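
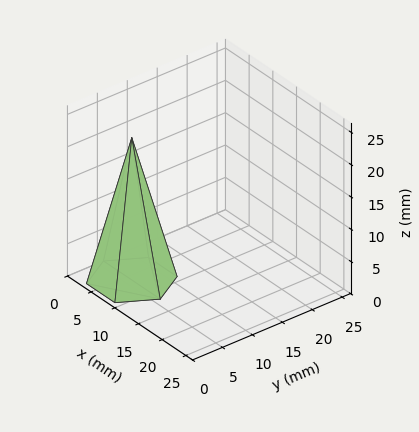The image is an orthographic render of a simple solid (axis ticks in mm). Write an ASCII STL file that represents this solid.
Reading the render: the shape is a regular 6-sided pyramid, base circumscribed radius ≈ 6 mm, apex at z ≈ 22 mm (dimensions read to the nearest mm from the axis ticks). For the STL, each face is triangulated and given an outward normal.

solid part
  facet normal 0.0000 0.0000 -1.0000
    outer loop
      vertex 3.000 11.196 0.000
      vertex 9.000 11.196 0.000
      vertex 12.000 6.000 0.000
    endloop
  endfacet
  facet normal 0.0000 0.0000 -1.0000
    outer loop
      vertex 0.000 6.000 0.000
      vertex 3.000 11.196 0.000
      vertex 12.000 6.000 0.000
    endloop
  endfacet
  facet normal 0.0000 0.0000 -1.0000
    outer loop
      vertex 3.000 0.804 0.000
      vertex 0.000 6.000 0.000
      vertex 12.000 6.000 0.000
    endloop
  endfacet
  facet normal 0.0000 0.0000 -1.0000
    outer loop
      vertex 9.000 0.804 0.000
      vertex 3.000 0.804 0.000
      vertex 12.000 6.000 0.000
    endloop
  endfacet
  facet normal 0.8428 0.4866 0.2299
    outer loop
      vertex 12.000 6.000 0.000
      vertex 9.000 11.196 0.000
      vertex 6.000 6.000 22.000
    endloop
  endfacet
  facet normal 0.0000 0.9732 0.2299
    outer loop
      vertex 9.000 11.196 0.000
      vertex 3.000 11.196 0.000
      vertex 6.000 6.000 22.000
    endloop
  endfacet
  facet normal -0.8428 0.4866 0.2299
    outer loop
      vertex 3.000 11.196 0.000
      vertex 0.000 6.000 0.000
      vertex 6.000 6.000 22.000
    endloop
  endfacet
  facet normal -0.8428 -0.4866 0.2299
    outer loop
      vertex 0.000 6.000 0.000
      vertex 3.000 0.804 0.000
      vertex 6.000 6.000 22.000
    endloop
  endfacet
  facet normal 0.0000 -0.9732 0.2299
    outer loop
      vertex 3.000 0.804 0.000
      vertex 9.000 0.804 0.000
      vertex 6.000 6.000 22.000
    endloop
  endfacet
  facet normal 0.8428 -0.4866 0.2299
    outer loop
      vertex 9.000 0.804 0.000
      vertex 12.000 6.000 0.000
      vertex 6.000 6.000 22.000
    endloop
  endfacet
endsolid part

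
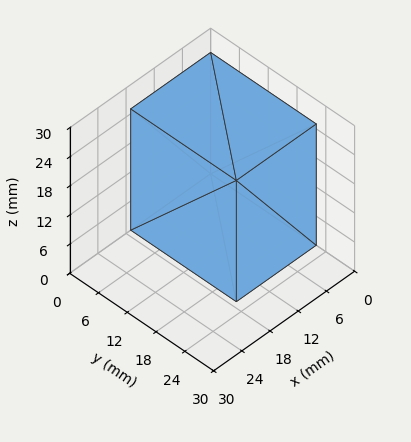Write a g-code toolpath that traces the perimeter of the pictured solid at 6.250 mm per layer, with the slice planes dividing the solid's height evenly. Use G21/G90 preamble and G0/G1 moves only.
Reading the render: the shape is a rectangular box, roughly 17 × 22 mm footprint and 25 mm tall (dimensions read to the nearest mm from the axis ticks). For the g-code, the solid's height is divided into equal slices at the stated Δz and each level perimeter traced with G1 moves after a G0 lift.

; perimeter-only toolpath
G21 ; units = mm
G90 ; absolute positioning
G28 ; home
; layer 1
G0 Z6.250
G0 X0.000 Y0.000
G1 X17.000 Y0.000
G1 X17.000 Y22.000
G1 X0.000 Y22.000
G1 X0.000 Y0.000
; layer 2
G0 Z12.500
G0 X0.000 Y0.000
G1 X17.000 Y0.000
G1 X17.000 Y22.000
G1 X0.000 Y22.000
G1 X0.000 Y0.000
; layer 3
G0 Z18.750
G0 X0.000 Y0.000
G1 X17.000 Y0.000
G1 X17.000 Y22.000
G1 X0.000 Y22.000
G1 X0.000 Y0.000
; layer 4
G0 Z25.000
G0 X0.000 Y0.000
G1 X17.000 Y0.000
G1 X17.000 Y22.000
G1 X0.000 Y22.000
G1 X0.000 Y0.000
M2 ; end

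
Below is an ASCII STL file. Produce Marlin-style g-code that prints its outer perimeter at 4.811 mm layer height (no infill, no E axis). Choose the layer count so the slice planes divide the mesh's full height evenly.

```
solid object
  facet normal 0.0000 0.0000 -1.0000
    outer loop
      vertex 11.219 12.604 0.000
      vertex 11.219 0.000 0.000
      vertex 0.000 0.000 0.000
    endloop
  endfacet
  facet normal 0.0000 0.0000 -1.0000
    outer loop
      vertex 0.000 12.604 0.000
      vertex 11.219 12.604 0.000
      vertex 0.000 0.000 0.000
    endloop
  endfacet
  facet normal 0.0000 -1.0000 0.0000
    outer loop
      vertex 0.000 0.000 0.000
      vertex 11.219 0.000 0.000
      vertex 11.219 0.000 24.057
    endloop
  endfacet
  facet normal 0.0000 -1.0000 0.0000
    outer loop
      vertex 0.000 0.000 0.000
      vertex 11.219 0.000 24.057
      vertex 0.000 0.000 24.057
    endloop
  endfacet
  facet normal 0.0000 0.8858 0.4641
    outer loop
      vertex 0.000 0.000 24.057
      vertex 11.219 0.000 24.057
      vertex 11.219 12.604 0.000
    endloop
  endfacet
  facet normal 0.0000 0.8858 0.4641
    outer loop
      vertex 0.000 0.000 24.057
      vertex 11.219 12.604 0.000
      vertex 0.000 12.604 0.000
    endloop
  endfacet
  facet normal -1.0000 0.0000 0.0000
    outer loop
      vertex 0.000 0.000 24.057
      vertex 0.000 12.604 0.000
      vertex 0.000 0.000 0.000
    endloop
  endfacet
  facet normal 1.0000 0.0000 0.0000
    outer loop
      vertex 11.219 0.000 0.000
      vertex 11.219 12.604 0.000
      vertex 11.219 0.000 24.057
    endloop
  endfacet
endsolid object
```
; perimeter-only toolpath
G21 ; units = mm
G90 ; absolute positioning
G28 ; home
; layer 1
G0 Z4.811
G0 X0.000 Y0.000
G1 X11.219 Y0.000
G1 X11.219 Y10.083
G1 X0.000 Y10.083
G1 X0.000 Y0.000
; layer 2
G0 Z9.623
G0 X0.000 Y0.000
G1 X11.219 Y0.000
G1 X11.219 Y7.562
G1 X0.000 Y7.562
G1 X0.000 Y0.000
; layer 3
G0 Z14.434
G0 X0.000 Y0.000
G1 X11.219 Y0.000
G1 X11.219 Y5.042
G1 X0.000 Y5.042
G1 X0.000 Y0.000
; layer 4
G0 Z19.246
G0 X0.000 Y0.000
G1 X11.219 Y0.000
G1 X11.219 Y2.521
G1 X0.000 Y2.521
G1 X0.000 Y0.000
M2 ; end

The solid is a wedge (ramp): 11.2 × 12.6 mm base, rising to 24.1 mm along the y=0 edge and sloping linearly to z=0 at y=12.6. Slicing at Δz = 4.811 mm — 5 equal slices spanning the solid's height, so layer i sits at z = i·h/5 — gives 4 non-empty perimeters. Each is a 4-segment closed polygon; G0 lifts to the layer z and rapids to the start vertex, then G1 traces the edges. The cross-section shrinks linearly with z (the slice at the apex is degenerate and omitted).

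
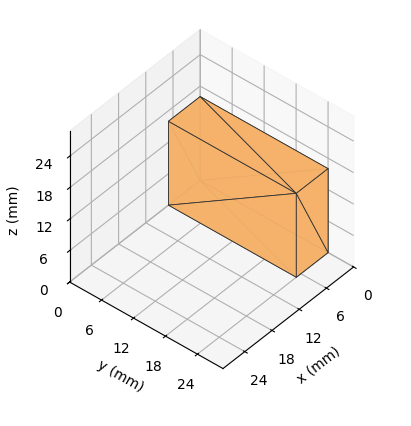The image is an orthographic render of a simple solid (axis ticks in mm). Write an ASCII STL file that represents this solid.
Reading the render: the shape is a rectangular box, roughly 7 × 24 mm footprint and 16 mm tall (dimensions read to the nearest mm from the axis ticks). For the STL, each face is triangulated and given an outward normal.

solid part
  facet normal 0.0000 0.0000 -1.0000
    outer loop
      vertex 7.000 24.000 0.000
      vertex 7.000 0.000 0.000
      vertex 0.000 0.000 0.000
    endloop
  endfacet
  facet normal 0.0000 0.0000 -1.0000
    outer loop
      vertex 0.000 24.000 0.000
      vertex 7.000 24.000 0.000
      vertex 0.000 0.000 0.000
    endloop
  endfacet
  facet normal 0.0000 0.0000 1.0000
    outer loop
      vertex 0.000 0.000 16.000
      vertex 7.000 0.000 16.000
      vertex 7.000 24.000 16.000
    endloop
  endfacet
  facet normal 0.0000 0.0000 1.0000
    outer loop
      vertex 0.000 0.000 16.000
      vertex 7.000 24.000 16.000
      vertex 0.000 24.000 16.000
    endloop
  endfacet
  facet normal 0.0000 -1.0000 0.0000
    outer loop
      vertex 0.000 0.000 0.000
      vertex 7.000 0.000 0.000
      vertex 7.000 0.000 16.000
    endloop
  endfacet
  facet normal 0.0000 -1.0000 0.0000
    outer loop
      vertex 0.000 0.000 0.000
      vertex 7.000 0.000 16.000
      vertex 0.000 0.000 16.000
    endloop
  endfacet
  facet normal 0.0000 1.0000 0.0000
    outer loop
      vertex 7.000 24.000 16.000
      vertex 7.000 24.000 0.000
      vertex 0.000 24.000 0.000
    endloop
  endfacet
  facet normal 0.0000 1.0000 0.0000
    outer loop
      vertex 0.000 24.000 16.000
      vertex 7.000 24.000 16.000
      vertex 0.000 24.000 0.000
    endloop
  endfacet
  facet normal -1.0000 0.0000 0.0000
    outer loop
      vertex 0.000 24.000 16.000
      vertex 0.000 24.000 0.000
      vertex 0.000 0.000 0.000
    endloop
  endfacet
  facet normal -1.0000 0.0000 0.0000
    outer loop
      vertex 0.000 0.000 16.000
      vertex 0.000 24.000 16.000
      vertex 0.000 0.000 0.000
    endloop
  endfacet
  facet normal 1.0000 0.0000 0.0000
    outer loop
      vertex 7.000 0.000 0.000
      vertex 7.000 24.000 0.000
      vertex 7.000 24.000 16.000
    endloop
  endfacet
  facet normal 1.0000 0.0000 0.0000
    outer loop
      vertex 7.000 0.000 0.000
      vertex 7.000 24.000 16.000
      vertex 7.000 0.000 16.000
    endloop
  endfacet
endsolid part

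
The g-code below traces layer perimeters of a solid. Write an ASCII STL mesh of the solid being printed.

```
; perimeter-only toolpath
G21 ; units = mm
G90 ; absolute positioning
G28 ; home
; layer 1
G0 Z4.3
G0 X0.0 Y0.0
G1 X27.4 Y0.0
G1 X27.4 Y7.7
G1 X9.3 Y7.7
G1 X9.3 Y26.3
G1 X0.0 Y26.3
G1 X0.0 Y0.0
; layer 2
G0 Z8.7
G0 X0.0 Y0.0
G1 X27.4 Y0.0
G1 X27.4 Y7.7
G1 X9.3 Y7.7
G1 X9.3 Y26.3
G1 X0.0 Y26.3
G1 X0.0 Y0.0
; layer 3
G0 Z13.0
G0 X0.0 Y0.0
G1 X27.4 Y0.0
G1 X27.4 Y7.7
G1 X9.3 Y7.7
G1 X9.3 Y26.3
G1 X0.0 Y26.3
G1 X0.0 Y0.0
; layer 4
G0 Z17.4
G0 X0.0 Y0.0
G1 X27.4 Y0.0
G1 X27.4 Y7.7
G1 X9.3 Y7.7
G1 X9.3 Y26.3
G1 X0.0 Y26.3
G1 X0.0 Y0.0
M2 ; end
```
solid part
  facet normal 0.0000 0.0000 -1.0000
    outer loop
      vertex 27.4 7.7 0.0
      vertex 27.4 0.0 0.0
      vertex 0.0 0.0 0.0
    endloop
  endfacet
  facet normal 0.0000 0.0000 -1.0000
    outer loop
      vertex 9.3 7.7 0.0
      vertex 27.4 7.7 0.0
      vertex 0.0 0.0 0.0
    endloop
  endfacet
  facet normal 0.0000 0.0000 -1.0000
    outer loop
      vertex 9.3 26.3 0.0
      vertex 9.3 7.7 0.0
      vertex 0.0 0.0 0.0
    endloop
  endfacet
  facet normal 0.0000 0.0000 -1.0000
    outer loop
      vertex 0.0 26.3 0.0
      vertex 9.3 26.3 0.0
      vertex 0.0 0.0 0.0
    endloop
  endfacet
  facet normal 0.0000 0.0000 1.0000
    outer loop
      vertex 0.0 0.0 17.4
      vertex 27.4 0.0 17.4
      vertex 27.4 7.7 17.4
    endloop
  endfacet
  facet normal 0.0000 0.0000 1.0000
    outer loop
      vertex 0.0 0.0 17.4
      vertex 27.4 7.7 17.4
      vertex 9.3 7.7 17.4
    endloop
  endfacet
  facet normal 0.0000 0.0000 1.0000
    outer loop
      vertex 0.0 0.0 17.4
      vertex 9.3 7.7 17.4
      vertex 9.3 26.3 17.4
    endloop
  endfacet
  facet normal 0.0000 0.0000 1.0000
    outer loop
      vertex 0.0 0.0 17.4
      vertex 9.3 26.3 17.4
      vertex 0.0 26.3 17.4
    endloop
  endfacet
  facet normal 0.0000 -1.0000 0.0000
    outer loop
      vertex 0.0 0.0 0.0
      vertex 27.4 0.0 0.0
      vertex 27.4 0.0 17.4
    endloop
  endfacet
  facet normal 0.0000 -1.0000 0.0000
    outer loop
      vertex 0.0 0.0 0.0
      vertex 27.4 0.0 17.4
      vertex 0.0 0.0 17.4
    endloop
  endfacet
  facet normal 1.0000 0.0000 0.0000
    outer loop
      vertex 27.4 0.0 0.0
      vertex 27.4 7.7 0.0
      vertex 27.4 7.7 17.4
    endloop
  endfacet
  facet normal 1.0000 0.0000 0.0000
    outer loop
      vertex 27.4 0.0 0.0
      vertex 27.4 7.7 17.4
      vertex 27.4 0.0 17.4
    endloop
  endfacet
  facet normal 0.0000 1.0000 0.0000
    outer loop
      vertex 27.4 7.7 0.0
      vertex 9.3 7.7 0.0
      vertex 9.3 7.7 17.4
    endloop
  endfacet
  facet normal 0.0000 1.0000 0.0000
    outer loop
      vertex 27.4 7.7 0.0
      vertex 9.3 7.7 17.4
      vertex 27.4 7.7 17.4
    endloop
  endfacet
  facet normal 1.0000 0.0000 0.0000
    outer loop
      vertex 9.3 7.7 0.0
      vertex 9.3 26.3 0.0
      vertex 9.3 26.3 17.4
    endloop
  endfacet
  facet normal 1.0000 0.0000 0.0000
    outer loop
      vertex 9.3 7.7 0.0
      vertex 9.3 26.3 17.4
      vertex 9.3 7.7 17.4
    endloop
  endfacet
  facet normal 0.0000 1.0000 0.0000
    outer loop
      vertex 9.3 26.3 0.0
      vertex 0.0 26.3 0.0
      vertex 0.0 26.3 17.4
    endloop
  endfacet
  facet normal 0.0000 1.0000 0.0000
    outer loop
      vertex 9.3 26.3 0.0
      vertex 0.0 26.3 17.4
      vertex 9.3 26.3 17.4
    endloop
  endfacet
  facet normal -1.0000 0.0000 0.0000
    outer loop
      vertex 0.0 26.3 0.0
      vertex 0.0 0.0 0.0
      vertex 0.0 0.0 17.4
    endloop
  endfacet
  facet normal -1.0000 0.0000 0.0000
    outer loop
      vertex 0.0 26.3 0.0
      vertex 0.0 0.0 17.4
      vertex 0.0 26.3 17.4
    endloop
  endfacet
endsolid part

The G0 Z moves step by Δz≈4.3 mm. Every layer's G1 loop is the same polygon, so the solid is a straight extrusion of it from z=0 to z≈17.4. Closing with flat bottom and top caps and triangulating gives 20 facets — an L-shaped prism: outer 27.4 × 26.3 mm, arm thicknesses ≈ 7.7 mm (horizontal) and 9.3 mm (vertical), extruded 17.4 mm in z.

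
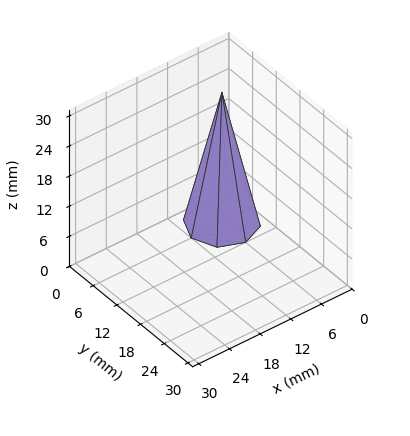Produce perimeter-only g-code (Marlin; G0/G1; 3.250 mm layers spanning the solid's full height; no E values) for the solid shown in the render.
Reading the render: the shape is a regular 8-sided pyramid, base circumscribed radius ≈ 6 mm, apex at z ≈ 26 mm (dimensions read to the nearest mm from the axis ticks). For the g-code, the solid's height is divided into equal slices at the stated Δz and each level perimeter traced with G1 moves after a G0 lift.

; perimeter-only toolpath
G21 ; units = mm
G90 ; absolute positioning
G28 ; home
; layer 1
G0 Z3.250
G0 X11.250 Y6.000
G1 X9.713 Y9.713
G1 X6.000 Y11.250
G1 X2.287 Y9.713
G1 X0.750 Y6.000
G1 X2.287 Y2.287
G1 X6.000 Y0.750
G1 X9.713 Y2.287
G1 X11.250 Y6.000
; layer 2
G0 Z6.500
G0 X10.500 Y6.000
G1 X9.182 Y9.182
G1 X6.000 Y10.500
G1 X2.818 Y9.182
G1 X1.500 Y6.000
G1 X2.818 Y2.818
G1 X6.000 Y1.500
G1 X9.182 Y2.818
G1 X10.500 Y6.000
; layer 3
G0 Z9.750
G0 X9.750 Y6.000
G1 X8.652 Y8.652
G1 X6.000 Y9.750
G1 X3.348 Y8.652
G1 X2.250 Y6.000
G1 X3.348 Y3.348
G1 X6.000 Y2.250
G1 X8.652 Y3.348
G1 X9.750 Y6.000
; layer 4
G0 Z13.000
G0 X9.000 Y6.000
G1 X8.122 Y8.122
G1 X6.000 Y9.000
G1 X3.878 Y8.122
G1 X3.000 Y6.000
G1 X3.878 Y3.878
G1 X6.000 Y3.000
G1 X8.122 Y3.878
G1 X9.000 Y6.000
; layer 5
G0 Z16.250
G0 X8.250 Y6.000
G1 X7.591 Y7.591
G1 X6.000 Y8.250
G1 X4.409 Y7.591
G1 X3.750 Y6.000
G1 X4.409 Y4.409
G1 X6.000 Y3.750
G1 X7.591 Y4.409
G1 X8.250 Y6.000
; layer 6
G0 Z19.500
G0 X7.500 Y6.000
G1 X7.061 Y7.061
G1 X6.000 Y7.500
G1 X4.939 Y7.061
G1 X4.500 Y6.000
G1 X4.939 Y4.939
G1 X6.000 Y4.500
G1 X7.061 Y4.939
G1 X7.500 Y6.000
; layer 7
G0 Z22.750
G0 X6.750 Y6.000
G1 X6.530 Y6.530
G1 X6.000 Y6.750
G1 X5.470 Y6.530
G1 X5.250 Y6.000
G1 X5.470 Y5.470
G1 X6.000 Y5.250
G1 X6.530 Y5.470
G1 X6.750 Y6.000
M2 ; end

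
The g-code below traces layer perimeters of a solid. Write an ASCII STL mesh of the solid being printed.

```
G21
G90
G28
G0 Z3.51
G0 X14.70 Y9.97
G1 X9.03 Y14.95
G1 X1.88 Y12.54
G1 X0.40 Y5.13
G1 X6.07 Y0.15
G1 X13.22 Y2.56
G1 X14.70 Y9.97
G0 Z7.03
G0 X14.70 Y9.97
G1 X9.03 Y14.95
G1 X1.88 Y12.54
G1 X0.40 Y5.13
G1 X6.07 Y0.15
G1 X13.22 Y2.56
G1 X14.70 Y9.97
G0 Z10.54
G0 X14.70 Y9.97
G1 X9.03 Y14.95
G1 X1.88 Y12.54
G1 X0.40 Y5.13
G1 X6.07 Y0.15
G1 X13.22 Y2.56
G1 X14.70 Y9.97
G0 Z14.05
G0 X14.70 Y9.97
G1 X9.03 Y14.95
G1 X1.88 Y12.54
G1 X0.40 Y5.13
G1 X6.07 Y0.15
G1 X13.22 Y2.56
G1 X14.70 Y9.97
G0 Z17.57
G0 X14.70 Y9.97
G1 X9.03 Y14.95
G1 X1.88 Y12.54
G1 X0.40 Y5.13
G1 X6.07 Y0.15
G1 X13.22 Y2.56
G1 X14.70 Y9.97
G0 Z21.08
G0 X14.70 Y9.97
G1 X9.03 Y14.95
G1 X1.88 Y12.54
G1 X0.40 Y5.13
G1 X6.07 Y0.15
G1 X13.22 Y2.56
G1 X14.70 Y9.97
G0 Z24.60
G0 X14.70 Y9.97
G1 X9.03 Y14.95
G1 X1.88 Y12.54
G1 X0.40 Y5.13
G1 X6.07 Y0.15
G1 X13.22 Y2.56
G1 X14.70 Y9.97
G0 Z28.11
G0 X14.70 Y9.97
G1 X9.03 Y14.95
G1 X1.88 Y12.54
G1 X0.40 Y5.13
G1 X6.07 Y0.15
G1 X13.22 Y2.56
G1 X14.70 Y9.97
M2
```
solid part
  facet normal 0.0000 0.0000 -1.0000
    outer loop
      vertex 1.88 12.54 0.00
      vertex 9.03 14.95 0.00
      vertex 14.70 9.97 0.00
    endloop
  endfacet
  facet normal 0.0000 0.0000 -1.0000
    outer loop
      vertex 0.40 5.13 0.00
      vertex 1.88 12.54 0.00
      vertex 14.70 9.97 0.00
    endloop
  endfacet
  facet normal 0.0000 0.0000 -1.0000
    outer loop
      vertex 6.07 0.15 0.00
      vertex 0.40 5.13 0.00
      vertex 14.70 9.97 0.00
    endloop
  endfacet
  facet normal 0.0000 0.0000 -1.0000
    outer loop
      vertex 13.22 2.56 0.00
      vertex 6.07 0.15 0.00
      vertex 14.70 9.97 0.00
    endloop
  endfacet
  facet normal 0.0000 0.0000 1.0000
    outer loop
      vertex 14.70 9.97 28.11
      vertex 9.03 14.95 28.11
      vertex 1.88 12.54 28.11
    endloop
  endfacet
  facet normal 0.0000 0.0000 1.0000
    outer loop
      vertex 14.70 9.97 28.11
      vertex 1.88 12.54 28.11
      vertex 0.40 5.13 28.11
    endloop
  endfacet
  facet normal 0.0000 0.0000 1.0000
    outer loop
      vertex 14.70 9.97 28.11
      vertex 0.40 5.13 28.11
      vertex 6.07 0.15 28.11
    endloop
  endfacet
  facet normal 0.0000 0.0000 1.0000
    outer loop
      vertex 14.70 9.97 28.11
      vertex 6.07 0.15 28.11
      vertex 13.22 2.56 28.11
    endloop
  endfacet
  facet normal 0.6599 0.7513 0.0000
    outer loop
      vertex 14.70 9.97 0.00
      vertex 9.03 14.95 0.00
      vertex 9.03 14.95 28.11
    endloop
  endfacet
  facet normal 0.6599 0.7513 0.0000
    outer loop
      vertex 14.70 9.97 0.00
      vertex 9.03 14.95 28.11
      vertex 14.70 9.97 28.11
    endloop
  endfacet
  facet normal -0.3194 0.9476 0.0000
    outer loop
      vertex 9.03 14.95 0.00
      vertex 1.88 12.54 0.00
      vertex 1.88 12.54 28.11
    endloop
  endfacet
  facet normal -0.3194 0.9476 0.0000
    outer loop
      vertex 9.03 14.95 0.00
      vertex 1.88 12.54 28.11
      vertex 9.03 14.95 28.11
    endloop
  endfacet
  facet normal -0.9806 0.1959 0.0000
    outer loop
      vertex 1.88 12.54 0.00
      vertex 0.40 5.13 0.00
      vertex 0.40 5.13 28.11
    endloop
  endfacet
  facet normal -0.9806 0.1959 0.0000
    outer loop
      vertex 1.88 12.54 0.00
      vertex 0.40 5.13 28.11
      vertex 1.88 12.54 28.11
    endloop
  endfacet
  facet normal -0.6599 -0.7513 0.0000
    outer loop
      vertex 0.40 5.13 0.00
      vertex 6.07 0.15 0.00
      vertex 6.07 0.15 28.11
    endloop
  endfacet
  facet normal -0.6599 -0.7513 0.0000
    outer loop
      vertex 0.40 5.13 0.00
      vertex 6.07 0.15 28.11
      vertex 0.40 5.13 28.11
    endloop
  endfacet
  facet normal 0.3194 -0.9476 0.0000
    outer loop
      vertex 6.07 0.15 0.00
      vertex 13.22 2.56 0.00
      vertex 13.22 2.56 28.11
    endloop
  endfacet
  facet normal 0.3194 -0.9476 0.0000
    outer loop
      vertex 6.07 0.15 0.00
      vertex 13.22 2.56 28.11
      vertex 6.07 0.15 28.11
    endloop
  endfacet
  facet normal 0.9806 -0.1959 0.0000
    outer loop
      vertex 13.22 2.56 0.00
      vertex 14.70 9.97 0.00
      vertex 14.70 9.97 28.11
    endloop
  endfacet
  facet normal 0.9806 -0.1959 0.0000
    outer loop
      vertex 13.22 2.56 0.00
      vertex 14.70 9.97 28.11
      vertex 13.22 2.56 28.11
    endloop
  endfacet
endsolid part

The G0 Z moves step by Δz≈3.51 mm. Every layer's G1 loop is the same polygon, so the solid is a straight extrusion of it from z=0 to z≈28.1. Closing with flat bottom and top caps and triangulating gives 20 facets — a regular 6-sided prism (a cylinder approximated with 6 flat sides), circumscribed radius ≈ 7.55 mm, height ≈ 28.1 mm.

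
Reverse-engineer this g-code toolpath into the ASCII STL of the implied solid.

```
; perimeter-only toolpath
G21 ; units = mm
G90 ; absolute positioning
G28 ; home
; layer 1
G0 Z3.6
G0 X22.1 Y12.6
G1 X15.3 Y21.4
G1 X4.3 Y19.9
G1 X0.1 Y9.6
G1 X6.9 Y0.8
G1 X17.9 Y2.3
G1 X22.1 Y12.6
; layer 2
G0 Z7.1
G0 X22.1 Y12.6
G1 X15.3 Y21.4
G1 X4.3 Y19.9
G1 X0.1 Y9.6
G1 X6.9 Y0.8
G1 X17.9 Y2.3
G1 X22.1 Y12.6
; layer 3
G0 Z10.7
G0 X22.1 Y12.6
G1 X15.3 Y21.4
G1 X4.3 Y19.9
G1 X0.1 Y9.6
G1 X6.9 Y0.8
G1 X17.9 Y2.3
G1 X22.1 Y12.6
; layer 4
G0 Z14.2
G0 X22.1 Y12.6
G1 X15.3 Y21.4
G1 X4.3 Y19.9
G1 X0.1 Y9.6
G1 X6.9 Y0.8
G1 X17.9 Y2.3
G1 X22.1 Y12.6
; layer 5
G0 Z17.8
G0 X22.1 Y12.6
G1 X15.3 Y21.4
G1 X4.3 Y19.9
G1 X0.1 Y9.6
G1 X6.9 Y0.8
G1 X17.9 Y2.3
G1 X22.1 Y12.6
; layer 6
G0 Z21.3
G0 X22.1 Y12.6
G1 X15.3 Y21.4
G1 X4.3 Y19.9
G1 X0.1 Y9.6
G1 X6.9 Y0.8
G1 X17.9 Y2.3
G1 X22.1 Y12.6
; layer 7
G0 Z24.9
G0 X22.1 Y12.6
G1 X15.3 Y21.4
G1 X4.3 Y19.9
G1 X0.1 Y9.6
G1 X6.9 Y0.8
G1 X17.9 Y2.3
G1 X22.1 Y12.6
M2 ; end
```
solid part
  facet normal 0.0000 0.0000 -1.0000
    outer loop
      vertex 4.3 19.9 0.0
      vertex 15.3 21.4 0.0
      vertex 22.1 12.6 0.0
    endloop
  endfacet
  facet normal 0.0000 0.0000 -1.0000
    outer loop
      vertex 0.1 9.6 0.0
      vertex 4.3 19.9 0.0
      vertex 22.1 12.6 0.0
    endloop
  endfacet
  facet normal 0.0000 0.0000 -1.0000
    outer loop
      vertex 6.9 0.8 0.0
      vertex 0.1 9.6 0.0
      vertex 22.1 12.6 0.0
    endloop
  endfacet
  facet normal 0.0000 0.0000 -1.0000
    outer loop
      vertex 17.9 2.3 0.0
      vertex 6.9 0.8 0.0
      vertex 22.1 12.6 0.0
    endloop
  endfacet
  facet normal 0.0000 0.0000 1.0000
    outer loop
      vertex 22.1 12.6 24.9
      vertex 15.3 21.4 24.9
      vertex 4.3 19.9 24.9
    endloop
  endfacet
  facet normal 0.0000 0.0000 1.0000
    outer loop
      vertex 22.1 12.6 24.9
      vertex 4.3 19.9 24.9
      vertex 0.1 9.6 24.9
    endloop
  endfacet
  facet normal 0.0000 0.0000 1.0000
    outer loop
      vertex 22.1 12.6 24.9
      vertex 0.1 9.6 24.9
      vertex 6.9 0.8 24.9
    endloop
  endfacet
  facet normal 0.0000 0.0000 1.0000
    outer loop
      vertex 22.1 12.6 24.9
      vertex 6.9 0.8 24.9
      vertex 17.9 2.3 24.9
    endloop
  endfacet
  facet normal 0.7913 0.6114 0.0000
    outer loop
      vertex 22.1 12.6 0.0
      vertex 15.3 21.4 0.0
      vertex 15.3 21.4 24.9
    endloop
  endfacet
  facet normal 0.7913 0.6114 0.0000
    outer loop
      vertex 22.1 12.6 0.0
      vertex 15.3 21.4 24.9
      vertex 22.1 12.6 24.9
    endloop
  endfacet
  facet normal -0.1351 0.9908 0.0000
    outer loop
      vertex 15.3 21.4 0.0
      vertex 4.3 19.9 0.0
      vertex 4.3 19.9 24.9
    endloop
  endfacet
  facet normal -0.1351 0.9908 0.0000
    outer loop
      vertex 15.3 21.4 0.0
      vertex 4.3 19.9 24.9
      vertex 15.3 21.4 24.9
    endloop
  endfacet
  facet normal -0.9260 0.3776 0.0000
    outer loop
      vertex 4.3 19.9 0.0
      vertex 0.1 9.6 0.0
      vertex 0.1 9.6 24.9
    endloop
  endfacet
  facet normal -0.9260 0.3776 0.0000
    outer loop
      vertex 4.3 19.9 0.0
      vertex 0.1 9.6 24.9
      vertex 4.3 19.9 24.9
    endloop
  endfacet
  facet normal -0.7913 -0.6114 0.0000
    outer loop
      vertex 0.1 9.6 0.0
      vertex 6.9 0.8 0.0
      vertex 6.9 0.8 24.9
    endloop
  endfacet
  facet normal -0.7913 -0.6114 0.0000
    outer loop
      vertex 0.1 9.6 0.0
      vertex 6.9 0.8 24.9
      vertex 0.1 9.6 24.9
    endloop
  endfacet
  facet normal 0.1351 -0.9908 0.0000
    outer loop
      vertex 6.9 0.8 0.0
      vertex 17.9 2.3 0.0
      vertex 17.9 2.3 24.9
    endloop
  endfacet
  facet normal 0.1351 -0.9908 0.0000
    outer loop
      vertex 6.9 0.8 0.0
      vertex 17.9 2.3 24.9
      vertex 6.9 0.8 24.9
    endloop
  endfacet
  facet normal 0.9260 -0.3776 0.0000
    outer loop
      vertex 17.9 2.3 0.0
      vertex 22.1 12.6 0.0
      vertex 22.1 12.6 24.9
    endloop
  endfacet
  facet normal 0.9260 -0.3776 0.0000
    outer loop
      vertex 17.9 2.3 0.0
      vertex 22.1 12.6 24.9
      vertex 17.9 2.3 24.9
    endloop
  endfacet
endsolid part

The G0 Z moves step by Δz≈3.6 mm. Every layer's G1 loop is the same polygon, so the solid is a straight extrusion of it from z=0 to z≈24.9. Closing with flat bottom and top caps and triangulating gives 20 facets — a regular 6-sided prism (a cylinder approximated with 6 flat sides), circumscribed radius ≈ 11.1 mm, height ≈ 24.9 mm.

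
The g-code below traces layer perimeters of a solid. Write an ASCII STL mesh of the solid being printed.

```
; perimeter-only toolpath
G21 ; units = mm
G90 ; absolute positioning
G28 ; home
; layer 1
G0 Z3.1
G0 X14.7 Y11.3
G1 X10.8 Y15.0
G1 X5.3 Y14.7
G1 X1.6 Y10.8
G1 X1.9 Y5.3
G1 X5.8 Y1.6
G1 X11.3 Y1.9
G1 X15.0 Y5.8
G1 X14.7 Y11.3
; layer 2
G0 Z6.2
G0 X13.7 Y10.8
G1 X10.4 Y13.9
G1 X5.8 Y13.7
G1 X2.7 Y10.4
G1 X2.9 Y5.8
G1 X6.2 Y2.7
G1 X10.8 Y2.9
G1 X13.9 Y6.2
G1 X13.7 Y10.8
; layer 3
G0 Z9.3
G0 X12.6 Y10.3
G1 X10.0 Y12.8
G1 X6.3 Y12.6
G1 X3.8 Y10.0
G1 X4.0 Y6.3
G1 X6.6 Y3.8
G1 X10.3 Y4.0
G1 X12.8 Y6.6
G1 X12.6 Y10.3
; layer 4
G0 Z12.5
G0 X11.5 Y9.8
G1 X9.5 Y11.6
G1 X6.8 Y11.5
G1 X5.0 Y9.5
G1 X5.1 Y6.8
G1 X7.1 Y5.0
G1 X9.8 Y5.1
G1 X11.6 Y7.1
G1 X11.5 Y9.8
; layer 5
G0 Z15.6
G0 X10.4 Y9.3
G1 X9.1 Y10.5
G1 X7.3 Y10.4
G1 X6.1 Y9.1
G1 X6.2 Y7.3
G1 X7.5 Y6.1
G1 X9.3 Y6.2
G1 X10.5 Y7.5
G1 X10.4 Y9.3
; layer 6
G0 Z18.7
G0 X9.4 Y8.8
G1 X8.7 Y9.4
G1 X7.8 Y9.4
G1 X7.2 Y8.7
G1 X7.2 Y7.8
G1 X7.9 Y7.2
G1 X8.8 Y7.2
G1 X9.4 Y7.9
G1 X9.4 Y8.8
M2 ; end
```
solid part
  facet normal 0.0000 0.0000 -1.0000
    outer loop
      vertex 4.8 15.8 0.0
      vertex 11.2 16.1 0.0
      vertex 15.8 11.8 0.0
    endloop
  endfacet
  facet normal 0.0000 0.0000 -1.0000
    outer loop
      vertex 0.5 11.2 0.0
      vertex 4.8 15.8 0.0
      vertex 15.8 11.8 0.0
    endloop
  endfacet
  facet normal 0.0000 0.0000 -1.0000
    outer loop
      vertex 0.8 4.8 0.0
      vertex 0.5 11.2 0.0
      vertex 15.8 11.8 0.0
    endloop
  endfacet
  facet normal 0.0000 0.0000 -1.0000
    outer loop
      vertex 5.4 0.5 0.0
      vertex 0.8 4.8 0.0
      vertex 15.8 11.8 0.0
    endloop
  endfacet
  facet normal 0.0000 0.0000 -1.0000
    outer loop
      vertex 11.8 0.8 0.0
      vertex 5.4 0.5 0.0
      vertex 15.8 11.8 0.0
    endloop
  endfacet
  facet normal 0.0000 0.0000 -1.0000
    outer loop
      vertex 16.1 5.4 0.0
      vertex 11.8 0.8 0.0
      vertex 15.8 11.8 0.0
    endloop
  endfacet
  facet normal 0.6441 0.6890 0.3322
    outer loop
      vertex 15.8 11.8 0.0
      vertex 11.2 16.1 0.0
      vertex 8.3 8.3 21.8
    endloop
  endfacet
  facet normal -0.0442 0.9425 0.3313
    outer loop
      vertex 11.2 16.1 0.0
      vertex 4.8 15.8 0.0
      vertex 8.3 8.3 21.8
    endloop
  endfacet
  facet normal -0.6890 0.6441 0.3322
    outer loop
      vertex 4.8 15.8 0.0
      vertex 0.5 11.2 0.0
      vertex 8.3 8.3 21.8
    endloop
  endfacet
  facet normal -0.9425 -0.0442 0.3313
    outer loop
      vertex 0.5 11.2 0.0
      vertex 0.8 4.8 0.0
      vertex 8.3 8.3 21.8
    endloop
  endfacet
  facet normal -0.6441 -0.6890 0.3322
    outer loop
      vertex 0.8 4.8 0.0
      vertex 5.4 0.5 0.0
      vertex 8.3 8.3 21.8
    endloop
  endfacet
  facet normal 0.0442 -0.9425 0.3313
    outer loop
      vertex 5.4 0.5 0.0
      vertex 11.8 0.8 0.0
      vertex 8.3 8.3 21.8
    endloop
  endfacet
  facet normal 0.6890 -0.6441 0.3322
    outer loop
      vertex 11.8 0.8 0.0
      vertex 16.1 5.4 0.0
      vertex 8.3 8.3 21.8
    endloop
  endfacet
  facet normal 0.9425 0.0442 0.3313
    outer loop
      vertex 16.1 5.4 0.0
      vertex 15.8 11.8 0.0
      vertex 8.3 8.3 21.8
    endloop
  endfacet
endsolid part

The G0 Z moves step by Δz≈3.1 mm. The G1 loops shrink linearly with z, so the solid tapers from its base footprint up to z≈21.8. Closing with a flat bottom cap and the tapered top and triangulating gives 14 facets — a regular 8-sided pyramid, base circumscribed radius ≈ 8.3 mm, apex at z ≈ 21.8 mm.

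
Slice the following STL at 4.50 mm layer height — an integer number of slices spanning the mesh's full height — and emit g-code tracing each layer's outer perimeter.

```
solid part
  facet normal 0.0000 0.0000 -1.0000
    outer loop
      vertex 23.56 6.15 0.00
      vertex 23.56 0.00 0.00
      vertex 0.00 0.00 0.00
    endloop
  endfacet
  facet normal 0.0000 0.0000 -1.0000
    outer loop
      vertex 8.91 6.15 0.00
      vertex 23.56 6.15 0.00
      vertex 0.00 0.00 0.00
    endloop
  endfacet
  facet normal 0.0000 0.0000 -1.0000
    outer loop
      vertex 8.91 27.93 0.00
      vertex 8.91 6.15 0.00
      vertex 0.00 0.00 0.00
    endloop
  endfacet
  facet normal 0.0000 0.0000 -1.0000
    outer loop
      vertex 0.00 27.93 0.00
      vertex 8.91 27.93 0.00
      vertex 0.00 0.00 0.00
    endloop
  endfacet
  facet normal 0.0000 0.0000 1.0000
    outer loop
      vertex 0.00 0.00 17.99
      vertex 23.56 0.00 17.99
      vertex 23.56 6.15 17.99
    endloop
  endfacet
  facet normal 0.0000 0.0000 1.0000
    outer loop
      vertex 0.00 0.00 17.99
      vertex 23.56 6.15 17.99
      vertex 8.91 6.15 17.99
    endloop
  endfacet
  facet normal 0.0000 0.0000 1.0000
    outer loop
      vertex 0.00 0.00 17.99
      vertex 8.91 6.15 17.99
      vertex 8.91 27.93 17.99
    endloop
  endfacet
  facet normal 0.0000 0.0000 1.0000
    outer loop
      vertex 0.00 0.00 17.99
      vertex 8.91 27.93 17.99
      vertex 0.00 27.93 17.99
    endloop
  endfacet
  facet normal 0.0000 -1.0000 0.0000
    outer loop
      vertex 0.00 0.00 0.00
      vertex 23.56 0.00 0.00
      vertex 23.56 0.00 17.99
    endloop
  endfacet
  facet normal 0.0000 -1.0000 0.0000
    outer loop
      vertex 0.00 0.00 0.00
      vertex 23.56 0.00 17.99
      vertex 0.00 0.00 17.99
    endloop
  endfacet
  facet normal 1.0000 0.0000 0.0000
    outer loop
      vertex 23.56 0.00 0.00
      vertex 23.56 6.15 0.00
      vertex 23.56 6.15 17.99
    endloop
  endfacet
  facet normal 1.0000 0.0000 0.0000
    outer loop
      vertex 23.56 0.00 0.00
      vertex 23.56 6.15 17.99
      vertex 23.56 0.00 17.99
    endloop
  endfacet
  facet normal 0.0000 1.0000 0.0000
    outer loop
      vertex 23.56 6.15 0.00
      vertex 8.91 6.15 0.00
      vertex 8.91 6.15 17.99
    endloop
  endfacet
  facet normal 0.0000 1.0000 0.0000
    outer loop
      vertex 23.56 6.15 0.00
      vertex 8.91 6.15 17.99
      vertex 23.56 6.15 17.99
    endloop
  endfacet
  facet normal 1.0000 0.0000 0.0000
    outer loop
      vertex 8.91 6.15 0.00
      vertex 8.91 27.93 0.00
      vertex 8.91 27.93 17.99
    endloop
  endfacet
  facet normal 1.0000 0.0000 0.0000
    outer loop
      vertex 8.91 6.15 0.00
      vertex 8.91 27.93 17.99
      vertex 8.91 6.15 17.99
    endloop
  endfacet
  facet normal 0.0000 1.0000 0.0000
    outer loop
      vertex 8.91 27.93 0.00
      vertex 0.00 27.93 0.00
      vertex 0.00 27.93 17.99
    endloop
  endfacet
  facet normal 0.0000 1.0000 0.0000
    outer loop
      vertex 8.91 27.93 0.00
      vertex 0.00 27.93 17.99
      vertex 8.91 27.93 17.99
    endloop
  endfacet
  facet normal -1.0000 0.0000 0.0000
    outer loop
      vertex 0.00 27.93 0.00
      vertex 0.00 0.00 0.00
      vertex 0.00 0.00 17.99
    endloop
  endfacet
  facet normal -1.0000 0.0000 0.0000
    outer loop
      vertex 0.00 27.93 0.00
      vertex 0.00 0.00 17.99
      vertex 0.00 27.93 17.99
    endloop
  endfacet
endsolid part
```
; perimeter-only toolpath
G21 ; units = mm
G90 ; absolute positioning
G28 ; home
; layer 1
G0 Z4.50
G0 X0.00 Y0.00
G1 X23.56 Y0.00
G1 X23.56 Y6.15
G1 X8.91 Y6.15
G1 X8.91 Y27.93
G1 X0.00 Y27.93
G1 X0.00 Y0.00
; layer 2
G0 Z8.99
G0 X0.00 Y0.00
G1 X23.56 Y0.00
G1 X23.56 Y6.15
G1 X8.91 Y6.15
G1 X8.91 Y27.93
G1 X0.00 Y27.93
G1 X0.00 Y0.00
; layer 3
G0 Z13.49
G0 X0.00 Y0.00
G1 X23.56 Y0.00
G1 X23.56 Y6.15
G1 X8.91 Y6.15
G1 X8.91 Y27.93
G1 X0.00 Y27.93
G1 X0.00 Y0.00
; layer 4
G0 Z17.99
G0 X0.00 Y0.00
G1 X23.56 Y0.00
G1 X23.56 Y6.15
G1 X8.91 Y6.15
G1 X8.91 Y27.93
G1 X0.00 Y27.93
G1 X0.00 Y0.00
M2 ; end

The solid is an L-shaped prism: outer 23.6 × 27.9 mm, arm thicknesses ≈ 6.15 mm (horizontal) and 8.91 mm (vertical), extruded 18 mm in z. Slicing at Δz = 4.50 mm — 4 equal slices spanning the solid's height, so layer i sits at z = i·h/4 — gives 4 non-empty perimeters. Each is a 6-segment closed polygon; G0 lifts to the layer z and rapids to the start vertex, then G1 traces the edges.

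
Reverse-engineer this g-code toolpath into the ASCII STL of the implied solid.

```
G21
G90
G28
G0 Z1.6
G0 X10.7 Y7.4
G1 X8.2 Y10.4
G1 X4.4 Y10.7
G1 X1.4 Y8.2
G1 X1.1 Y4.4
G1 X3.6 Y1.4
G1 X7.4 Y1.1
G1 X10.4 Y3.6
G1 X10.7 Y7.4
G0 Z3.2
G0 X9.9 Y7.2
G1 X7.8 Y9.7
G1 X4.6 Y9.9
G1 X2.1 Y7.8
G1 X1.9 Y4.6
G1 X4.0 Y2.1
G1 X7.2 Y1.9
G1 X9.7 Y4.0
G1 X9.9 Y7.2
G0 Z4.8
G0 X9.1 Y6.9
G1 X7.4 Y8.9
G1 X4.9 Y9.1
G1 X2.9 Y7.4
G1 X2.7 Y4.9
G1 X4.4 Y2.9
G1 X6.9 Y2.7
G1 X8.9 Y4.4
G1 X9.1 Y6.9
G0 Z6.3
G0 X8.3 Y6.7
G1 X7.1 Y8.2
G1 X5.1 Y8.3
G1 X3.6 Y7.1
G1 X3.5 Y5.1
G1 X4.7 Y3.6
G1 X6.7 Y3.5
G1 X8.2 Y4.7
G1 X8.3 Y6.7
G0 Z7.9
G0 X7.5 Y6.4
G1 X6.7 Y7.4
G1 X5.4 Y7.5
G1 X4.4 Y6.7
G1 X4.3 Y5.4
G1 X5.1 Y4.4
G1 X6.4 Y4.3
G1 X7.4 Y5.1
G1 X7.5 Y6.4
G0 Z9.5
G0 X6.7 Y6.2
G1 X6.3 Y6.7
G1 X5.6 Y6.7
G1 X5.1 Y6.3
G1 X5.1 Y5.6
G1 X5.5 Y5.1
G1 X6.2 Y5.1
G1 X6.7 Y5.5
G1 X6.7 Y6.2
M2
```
solid part
  facet normal 0.0000 0.0000 -1.0000
    outer loop
      vertex 4.1 11.5 0.0
      vertex 8.6 11.2 0.0
      vertex 11.5 7.7 0.0
    endloop
  endfacet
  facet normal 0.0000 0.0000 -1.0000
    outer loop
      vertex 0.6 8.6 0.0
      vertex 4.1 11.5 0.0
      vertex 11.5 7.7 0.0
    endloop
  endfacet
  facet normal 0.0000 0.0000 -1.0000
    outer loop
      vertex 0.3 4.1 0.0
      vertex 0.6 8.6 0.0
      vertex 11.5 7.7 0.0
    endloop
  endfacet
  facet normal 0.0000 0.0000 -1.0000
    outer loop
      vertex 3.2 0.6 0.0
      vertex 0.3 4.1 0.0
      vertex 11.5 7.7 0.0
    endloop
  endfacet
  facet normal 0.0000 0.0000 -1.0000
    outer loop
      vertex 7.7 0.3 0.0
      vertex 3.2 0.6 0.0
      vertex 11.5 7.7 0.0
    endloop
  endfacet
  facet normal 0.0000 0.0000 -1.0000
    outer loop
      vertex 11.2 3.2 0.0
      vertex 7.7 0.3 0.0
      vertex 11.5 7.7 0.0
    endloop
  endfacet
  facet normal 0.6909 0.5725 0.4414
    outer loop
      vertex 11.5 7.7 0.0
      vertex 8.6 11.2 0.0
      vertex 5.9 5.9 11.1
    endloop
  endfacet
  facet normal 0.0597 0.8951 0.4419
    outer loop
      vertex 8.6 11.2 0.0
      vertex 4.1 11.5 0.0
      vertex 5.9 5.9 11.1
    endloop
  endfacet
  facet normal -0.5725 0.6909 0.4414
    outer loop
      vertex 4.1 11.5 0.0
      vertex 0.6 8.6 0.0
      vertex 5.9 5.9 11.1
    endloop
  endfacet
  facet normal -0.8951 0.0597 0.4419
    outer loop
      vertex 0.6 8.6 0.0
      vertex 0.3 4.1 0.0
      vertex 5.9 5.9 11.1
    endloop
  endfacet
  facet normal -0.6909 -0.5725 0.4414
    outer loop
      vertex 0.3 4.1 0.0
      vertex 3.2 0.6 0.0
      vertex 5.9 5.9 11.1
    endloop
  endfacet
  facet normal -0.0597 -0.8951 0.4419
    outer loop
      vertex 3.2 0.6 0.0
      vertex 7.7 0.3 0.0
      vertex 5.9 5.9 11.1
    endloop
  endfacet
  facet normal 0.5725 -0.6909 0.4414
    outer loop
      vertex 7.7 0.3 0.0
      vertex 11.2 3.2 0.0
      vertex 5.9 5.9 11.1
    endloop
  endfacet
  facet normal 0.8951 -0.0597 0.4419
    outer loop
      vertex 11.2 3.2 0.0
      vertex 11.5 7.7 0.0
      vertex 5.9 5.9 11.1
    endloop
  endfacet
endsolid part

The G0 Z moves step by Δz≈1.6 mm. The G1 loops shrink linearly with z, so the solid tapers from its base footprint up to z≈11.1. Closing with a flat bottom cap and the tapered top and triangulating gives 14 facets — a regular 8-sided pyramid, base circumscribed radius ≈ 5.9 mm, apex at z ≈ 11.1 mm.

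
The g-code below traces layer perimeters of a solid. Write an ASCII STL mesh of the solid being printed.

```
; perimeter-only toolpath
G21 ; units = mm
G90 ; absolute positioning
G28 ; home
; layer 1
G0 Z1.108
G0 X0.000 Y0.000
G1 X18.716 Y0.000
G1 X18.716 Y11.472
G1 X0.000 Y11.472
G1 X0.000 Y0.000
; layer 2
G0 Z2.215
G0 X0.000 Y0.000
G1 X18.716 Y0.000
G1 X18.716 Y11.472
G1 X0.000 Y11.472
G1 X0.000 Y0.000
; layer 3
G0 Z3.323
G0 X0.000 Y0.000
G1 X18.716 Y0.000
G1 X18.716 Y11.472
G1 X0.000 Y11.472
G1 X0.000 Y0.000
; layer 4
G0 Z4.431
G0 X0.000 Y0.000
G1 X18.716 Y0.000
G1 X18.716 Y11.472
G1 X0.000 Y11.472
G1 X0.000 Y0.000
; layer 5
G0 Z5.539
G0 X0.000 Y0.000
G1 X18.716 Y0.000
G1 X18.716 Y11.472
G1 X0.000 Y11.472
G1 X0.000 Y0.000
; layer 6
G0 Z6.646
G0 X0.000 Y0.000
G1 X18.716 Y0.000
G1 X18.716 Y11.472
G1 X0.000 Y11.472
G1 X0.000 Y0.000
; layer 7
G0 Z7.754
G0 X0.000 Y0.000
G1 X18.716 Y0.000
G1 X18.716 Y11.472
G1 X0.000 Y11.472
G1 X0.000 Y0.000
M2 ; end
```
solid part
  facet normal 0.0000 0.0000 -1.0000
    outer loop
      vertex 18.716 11.472 0.000
      vertex 18.716 0.000 0.000
      vertex 0.000 0.000 0.000
    endloop
  endfacet
  facet normal 0.0000 0.0000 -1.0000
    outer loop
      vertex 0.000 11.472 0.000
      vertex 18.716 11.472 0.000
      vertex 0.000 0.000 0.000
    endloop
  endfacet
  facet normal 0.0000 0.0000 1.0000
    outer loop
      vertex 0.000 0.000 7.754
      vertex 18.716 0.000 7.754
      vertex 18.716 11.472 7.754
    endloop
  endfacet
  facet normal 0.0000 0.0000 1.0000
    outer loop
      vertex 0.000 0.000 7.754
      vertex 18.716 11.472 7.754
      vertex 0.000 11.472 7.754
    endloop
  endfacet
  facet normal 0.0000 -1.0000 0.0000
    outer loop
      vertex 0.000 0.000 0.000
      vertex 18.716 0.000 0.000
      vertex 18.716 0.000 7.754
    endloop
  endfacet
  facet normal 0.0000 -1.0000 0.0000
    outer loop
      vertex 0.000 0.000 0.000
      vertex 18.716 0.000 7.754
      vertex 0.000 0.000 7.754
    endloop
  endfacet
  facet normal 0.0000 1.0000 0.0000
    outer loop
      vertex 18.716 11.472 7.754
      vertex 18.716 11.472 0.000
      vertex 0.000 11.472 0.000
    endloop
  endfacet
  facet normal 0.0000 1.0000 0.0000
    outer loop
      vertex 0.000 11.472 7.754
      vertex 18.716 11.472 7.754
      vertex 0.000 11.472 0.000
    endloop
  endfacet
  facet normal -1.0000 0.0000 0.0000
    outer loop
      vertex 0.000 11.472 7.754
      vertex 0.000 11.472 0.000
      vertex 0.000 0.000 0.000
    endloop
  endfacet
  facet normal -1.0000 0.0000 0.0000
    outer loop
      vertex 0.000 0.000 7.754
      vertex 0.000 11.472 7.754
      vertex 0.000 0.000 0.000
    endloop
  endfacet
  facet normal 1.0000 0.0000 0.0000
    outer loop
      vertex 18.716 0.000 0.000
      vertex 18.716 11.472 0.000
      vertex 18.716 11.472 7.754
    endloop
  endfacet
  facet normal 1.0000 0.0000 0.0000
    outer loop
      vertex 18.716 0.000 0.000
      vertex 18.716 11.472 7.754
      vertex 18.716 0.000 7.754
    endloop
  endfacet
endsolid part

The G0 Z moves step by Δz≈1.108 mm. Every layer's G1 loop is the same polygon, so the solid is a straight extrusion of it from z=0 to z≈7.75. Closing with flat bottom and top caps and triangulating gives 12 facets — a rectangular box, roughly 18.7 × 11.5 mm footprint and 7.75 mm tall.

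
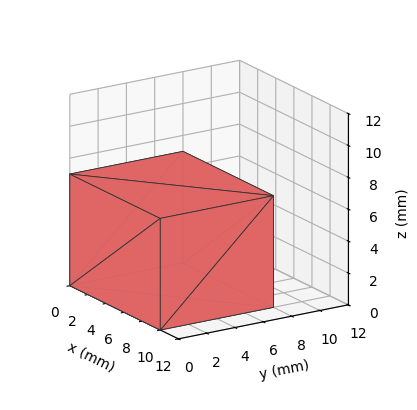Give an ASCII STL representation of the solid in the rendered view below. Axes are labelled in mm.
Reading the render: the shape is a rectangular box, roughly 10 × 8 mm footprint and 7 mm tall (dimensions read to the nearest mm from the axis ticks). For the STL, each face is triangulated and given an outward normal.

solid part
  facet normal 0.0000 0.0000 -1.0000
    outer loop
      vertex 10.000 8.000 0.000
      vertex 10.000 0.000 0.000
      vertex 0.000 0.000 0.000
    endloop
  endfacet
  facet normal 0.0000 0.0000 -1.0000
    outer loop
      vertex 0.000 8.000 0.000
      vertex 10.000 8.000 0.000
      vertex 0.000 0.000 0.000
    endloop
  endfacet
  facet normal 0.0000 0.0000 1.0000
    outer loop
      vertex 0.000 0.000 7.000
      vertex 10.000 0.000 7.000
      vertex 10.000 8.000 7.000
    endloop
  endfacet
  facet normal 0.0000 0.0000 1.0000
    outer loop
      vertex 0.000 0.000 7.000
      vertex 10.000 8.000 7.000
      vertex 0.000 8.000 7.000
    endloop
  endfacet
  facet normal 0.0000 -1.0000 0.0000
    outer loop
      vertex 0.000 0.000 0.000
      vertex 10.000 0.000 0.000
      vertex 10.000 0.000 7.000
    endloop
  endfacet
  facet normal 0.0000 -1.0000 0.0000
    outer loop
      vertex 0.000 0.000 0.000
      vertex 10.000 0.000 7.000
      vertex 0.000 0.000 7.000
    endloop
  endfacet
  facet normal 0.0000 1.0000 0.0000
    outer loop
      vertex 10.000 8.000 7.000
      vertex 10.000 8.000 0.000
      vertex 0.000 8.000 0.000
    endloop
  endfacet
  facet normal 0.0000 1.0000 0.0000
    outer loop
      vertex 0.000 8.000 7.000
      vertex 10.000 8.000 7.000
      vertex 0.000 8.000 0.000
    endloop
  endfacet
  facet normal -1.0000 0.0000 0.0000
    outer loop
      vertex 0.000 8.000 7.000
      vertex 0.000 8.000 0.000
      vertex 0.000 0.000 0.000
    endloop
  endfacet
  facet normal -1.0000 0.0000 0.0000
    outer loop
      vertex 0.000 0.000 7.000
      vertex 0.000 8.000 7.000
      vertex 0.000 0.000 0.000
    endloop
  endfacet
  facet normal 1.0000 0.0000 0.0000
    outer loop
      vertex 10.000 0.000 0.000
      vertex 10.000 8.000 0.000
      vertex 10.000 8.000 7.000
    endloop
  endfacet
  facet normal 1.0000 0.0000 0.0000
    outer loop
      vertex 10.000 0.000 0.000
      vertex 10.000 8.000 7.000
      vertex 10.000 0.000 7.000
    endloop
  endfacet
endsolid part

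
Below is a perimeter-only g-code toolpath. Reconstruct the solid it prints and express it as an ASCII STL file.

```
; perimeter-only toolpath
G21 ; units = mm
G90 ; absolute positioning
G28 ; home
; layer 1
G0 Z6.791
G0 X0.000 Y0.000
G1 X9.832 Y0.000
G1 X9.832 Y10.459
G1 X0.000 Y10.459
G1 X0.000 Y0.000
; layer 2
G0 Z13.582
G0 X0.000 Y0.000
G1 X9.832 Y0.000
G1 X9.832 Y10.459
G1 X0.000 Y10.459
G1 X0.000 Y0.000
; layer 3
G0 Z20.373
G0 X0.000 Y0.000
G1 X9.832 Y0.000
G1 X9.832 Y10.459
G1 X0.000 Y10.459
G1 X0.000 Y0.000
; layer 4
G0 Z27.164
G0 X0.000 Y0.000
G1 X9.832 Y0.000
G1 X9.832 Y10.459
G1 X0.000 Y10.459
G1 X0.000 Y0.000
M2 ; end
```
solid part
  facet normal 0.0000 0.0000 -1.0000
    outer loop
      vertex 9.832 10.459 0.000
      vertex 9.832 0.000 0.000
      vertex 0.000 0.000 0.000
    endloop
  endfacet
  facet normal 0.0000 0.0000 -1.0000
    outer loop
      vertex 0.000 10.459 0.000
      vertex 9.832 10.459 0.000
      vertex 0.000 0.000 0.000
    endloop
  endfacet
  facet normal 0.0000 0.0000 1.0000
    outer loop
      vertex 0.000 0.000 27.164
      vertex 9.832 0.000 27.164
      vertex 9.832 10.459 27.164
    endloop
  endfacet
  facet normal 0.0000 0.0000 1.0000
    outer loop
      vertex 0.000 0.000 27.164
      vertex 9.832 10.459 27.164
      vertex 0.000 10.459 27.164
    endloop
  endfacet
  facet normal 0.0000 -1.0000 0.0000
    outer loop
      vertex 0.000 0.000 0.000
      vertex 9.832 0.000 0.000
      vertex 9.832 0.000 27.164
    endloop
  endfacet
  facet normal 0.0000 -1.0000 0.0000
    outer loop
      vertex 0.000 0.000 0.000
      vertex 9.832 0.000 27.164
      vertex 0.000 0.000 27.164
    endloop
  endfacet
  facet normal 0.0000 1.0000 0.0000
    outer loop
      vertex 9.832 10.459 27.164
      vertex 9.832 10.459 0.000
      vertex 0.000 10.459 0.000
    endloop
  endfacet
  facet normal 0.0000 1.0000 0.0000
    outer loop
      vertex 0.000 10.459 27.164
      vertex 9.832 10.459 27.164
      vertex 0.000 10.459 0.000
    endloop
  endfacet
  facet normal -1.0000 0.0000 0.0000
    outer loop
      vertex 0.000 10.459 27.164
      vertex 0.000 10.459 0.000
      vertex 0.000 0.000 0.000
    endloop
  endfacet
  facet normal -1.0000 0.0000 0.0000
    outer loop
      vertex 0.000 0.000 27.164
      vertex 0.000 10.459 27.164
      vertex 0.000 0.000 0.000
    endloop
  endfacet
  facet normal 1.0000 0.0000 0.0000
    outer loop
      vertex 9.832 0.000 0.000
      vertex 9.832 10.459 0.000
      vertex 9.832 10.459 27.164
    endloop
  endfacet
  facet normal 1.0000 0.0000 0.0000
    outer loop
      vertex 9.832 0.000 0.000
      vertex 9.832 10.459 27.164
      vertex 9.832 0.000 27.164
    endloop
  endfacet
endsolid part

The G0 Z moves step by Δz≈6.791 mm. Every layer's G1 loop is the same polygon, so the solid is a straight extrusion of it from z=0 to z≈27.2. Closing with flat bottom and top caps and triangulating gives 12 facets — a rectangular box, roughly 9.83 × 10.5 mm footprint and 27.2 mm tall.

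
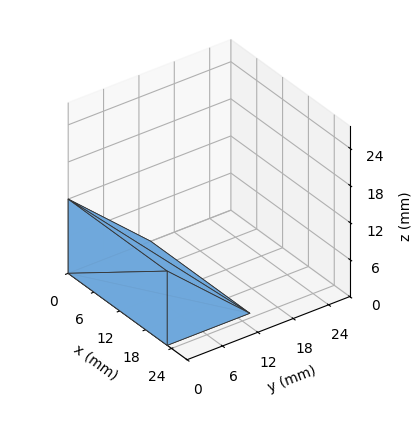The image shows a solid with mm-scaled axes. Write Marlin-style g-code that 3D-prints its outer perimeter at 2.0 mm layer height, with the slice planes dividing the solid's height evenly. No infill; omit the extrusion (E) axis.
Reading the render: the shape is a wedge (ramp): 23 × 14 mm base, rising to 12 mm along the y=0 edge and sloping linearly to z=0 at y=14 (dimensions read to the nearest mm from the axis ticks). For the g-code, the solid's height is divided into equal slices at the stated Δz and each level perimeter traced with G1 moves after a G0 lift.

; perimeter-only toolpath
G21 ; units = mm
G90 ; absolute positioning
G28 ; home
; layer 1
G0 Z2.0
G0 X0.0 Y0.0
G1 X23.0 Y0.0
G1 X23.0 Y11.7
G1 X0.0 Y11.7
G1 X0.0 Y0.0
; layer 2
G0 Z4.0
G0 X0.0 Y0.0
G1 X23.0 Y0.0
G1 X23.0 Y9.3
G1 X0.0 Y9.3
G1 X0.0 Y0.0
; layer 3
G0 Z6.0
G0 X0.0 Y0.0
G1 X23.0 Y0.0
G1 X23.0 Y7.0
G1 X0.0 Y7.0
G1 X0.0 Y0.0
; layer 4
G0 Z8.0
G0 X0.0 Y0.0
G1 X23.0 Y0.0
G1 X23.0 Y4.7
G1 X0.0 Y4.7
G1 X0.0 Y0.0
; layer 5
G0 Z10.0
G0 X0.0 Y0.0
G1 X23.0 Y0.0
G1 X23.0 Y2.3
G1 X0.0 Y2.3
G1 X0.0 Y0.0
M2 ; end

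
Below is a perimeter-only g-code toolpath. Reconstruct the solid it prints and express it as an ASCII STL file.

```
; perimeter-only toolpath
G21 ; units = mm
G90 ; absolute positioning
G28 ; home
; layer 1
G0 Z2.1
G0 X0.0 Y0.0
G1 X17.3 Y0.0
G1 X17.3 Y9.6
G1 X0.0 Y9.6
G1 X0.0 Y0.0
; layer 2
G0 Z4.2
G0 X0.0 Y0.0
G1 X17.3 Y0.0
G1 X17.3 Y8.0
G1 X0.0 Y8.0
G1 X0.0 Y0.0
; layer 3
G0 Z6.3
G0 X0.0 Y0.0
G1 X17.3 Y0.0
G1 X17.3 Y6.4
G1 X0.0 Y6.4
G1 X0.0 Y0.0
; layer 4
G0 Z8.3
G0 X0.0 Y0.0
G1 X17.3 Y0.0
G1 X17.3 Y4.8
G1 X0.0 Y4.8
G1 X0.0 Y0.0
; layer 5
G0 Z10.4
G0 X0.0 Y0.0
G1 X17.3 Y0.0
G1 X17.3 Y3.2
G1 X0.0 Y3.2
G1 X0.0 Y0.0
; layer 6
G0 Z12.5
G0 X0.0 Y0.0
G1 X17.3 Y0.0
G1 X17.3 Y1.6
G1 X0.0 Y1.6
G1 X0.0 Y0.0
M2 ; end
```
solid part
  facet normal 0.0000 0.0000 -1.0000
    outer loop
      vertex 17.3 11.2 0.0
      vertex 17.3 0.0 0.0
      vertex 0.0 0.0 0.0
    endloop
  endfacet
  facet normal 0.0000 0.0000 -1.0000
    outer loop
      vertex 0.0 11.2 0.0
      vertex 17.3 11.2 0.0
      vertex 0.0 0.0 0.0
    endloop
  endfacet
  facet normal 0.0000 -1.0000 0.0000
    outer loop
      vertex 0.0 0.0 0.0
      vertex 17.3 0.0 0.0
      vertex 17.3 0.0 14.6
    endloop
  endfacet
  facet normal 0.0000 -1.0000 0.0000
    outer loop
      vertex 0.0 0.0 0.0
      vertex 17.3 0.0 14.6
      vertex 0.0 0.0 14.6
    endloop
  endfacet
  facet normal 0.0000 0.7934 0.6087
    outer loop
      vertex 0.0 0.0 14.6
      vertex 17.3 0.0 14.6
      vertex 17.3 11.2 0.0
    endloop
  endfacet
  facet normal 0.0000 0.7934 0.6087
    outer loop
      vertex 0.0 0.0 14.6
      vertex 17.3 11.2 0.0
      vertex 0.0 11.2 0.0
    endloop
  endfacet
  facet normal -1.0000 0.0000 0.0000
    outer loop
      vertex 0.0 0.0 14.6
      vertex 0.0 11.2 0.0
      vertex 0.0 0.0 0.0
    endloop
  endfacet
  facet normal 1.0000 0.0000 0.0000
    outer loop
      vertex 17.3 0.0 0.0
      vertex 17.3 11.2 0.0
      vertex 17.3 0.0 14.6
    endloop
  endfacet
endsolid part

The G0 Z moves step by Δz≈2.1 mm. The G1 loops shrink linearly with z, so the solid tapers from its base footprint up to z≈14.6. Closing with a flat bottom cap and the tapered top and triangulating gives 8 facets — a wedge (ramp): 17.3 × 11.2 mm base, rising to 14.6 mm along the y=0 edge and sloping linearly to z=0 at y=11.2.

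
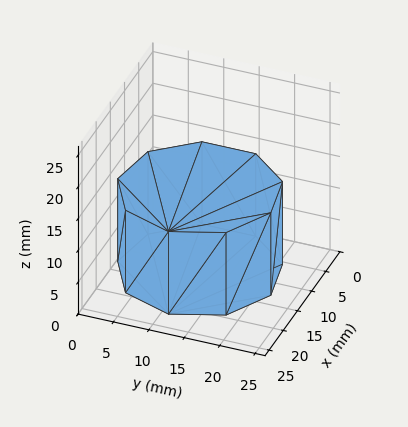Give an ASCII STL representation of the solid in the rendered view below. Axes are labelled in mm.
Reading the render: the shape is a regular 9-sided prism (a cylinder approximated with 9 flat sides), circumscribed radius ≈ 11 mm, height ≈ 13 mm (dimensions read to the nearest mm from the axis ticks). For the STL, each face is triangulated and given an outward normal.

solid part
  facet normal 0.0000 0.0000 -1.0000
    outer loop
      vertex 12.9 21.8 0.0
      vertex 19.4 18.1 0.0
      vertex 22.0 11.0 0.0
    endloop
  endfacet
  facet normal 0.0000 0.0000 -1.0000
    outer loop
      vertex 5.5 20.5 0.0
      vertex 12.9 21.8 0.0
      vertex 22.0 11.0 0.0
    endloop
  endfacet
  facet normal 0.0000 0.0000 -1.0000
    outer loop
      vertex 0.7 14.8 0.0
      vertex 5.5 20.5 0.0
      vertex 22.0 11.0 0.0
    endloop
  endfacet
  facet normal 0.0000 0.0000 -1.0000
    outer loop
      vertex 0.7 7.2 0.0
      vertex 0.7 14.8 0.0
      vertex 22.0 11.0 0.0
    endloop
  endfacet
  facet normal 0.0000 0.0000 -1.0000
    outer loop
      vertex 5.5 1.5 0.0
      vertex 0.7 7.2 0.0
      vertex 22.0 11.0 0.0
    endloop
  endfacet
  facet normal 0.0000 0.0000 -1.0000
    outer loop
      vertex 12.9 0.2 0.0
      vertex 5.5 1.5 0.0
      vertex 22.0 11.0 0.0
    endloop
  endfacet
  facet normal 0.0000 0.0000 -1.0000
    outer loop
      vertex 19.4 3.9 0.0
      vertex 12.9 0.2 0.0
      vertex 22.0 11.0 0.0
    endloop
  endfacet
  facet normal 0.0000 0.0000 1.0000
    outer loop
      vertex 22.0 11.0 13.0
      vertex 19.4 18.1 13.0
      vertex 12.9 21.8 13.0
    endloop
  endfacet
  facet normal 0.0000 0.0000 1.0000
    outer loop
      vertex 22.0 11.0 13.0
      vertex 12.9 21.8 13.0
      vertex 5.5 20.5 13.0
    endloop
  endfacet
  facet normal 0.0000 0.0000 1.0000
    outer loop
      vertex 22.0 11.0 13.0
      vertex 5.5 20.5 13.0
      vertex 0.7 14.8 13.0
    endloop
  endfacet
  facet normal 0.0000 0.0000 1.0000
    outer loop
      vertex 22.0 11.0 13.0
      vertex 0.7 14.8 13.0
      vertex 0.7 7.2 13.0
    endloop
  endfacet
  facet normal 0.0000 0.0000 1.0000
    outer loop
      vertex 22.0 11.0 13.0
      vertex 0.7 7.2 13.0
      vertex 5.5 1.5 13.0
    endloop
  endfacet
  facet normal 0.0000 0.0000 1.0000
    outer loop
      vertex 22.0 11.0 13.0
      vertex 5.5 1.5 13.0
      vertex 12.9 0.2 13.0
    endloop
  endfacet
  facet normal 0.0000 0.0000 1.0000
    outer loop
      vertex 22.0 11.0 13.0
      vertex 12.9 0.2 13.0
      vertex 19.4 3.9 13.0
    endloop
  endfacet
  facet normal 0.9390 0.3439 0.0000
    outer loop
      vertex 22.0 11.0 0.0
      vertex 19.4 18.1 0.0
      vertex 19.4 18.1 13.0
    endloop
  endfacet
  facet normal 0.9390 0.3439 0.0000
    outer loop
      vertex 22.0 11.0 0.0
      vertex 19.4 18.1 13.0
      vertex 22.0 11.0 13.0
    endloop
  endfacet
  facet normal 0.4947 0.8691 0.0000
    outer loop
      vertex 19.4 18.1 0.0
      vertex 12.9 21.8 0.0
      vertex 12.9 21.8 13.0
    endloop
  endfacet
  facet normal 0.4947 0.8691 0.0000
    outer loop
      vertex 19.4 18.1 0.0
      vertex 12.9 21.8 13.0
      vertex 19.4 18.1 13.0
    endloop
  endfacet
  facet normal -0.1730 0.9849 0.0000
    outer loop
      vertex 12.9 21.8 0.0
      vertex 5.5 20.5 0.0
      vertex 5.5 20.5 13.0
    endloop
  endfacet
  facet normal -0.1730 0.9849 0.0000
    outer loop
      vertex 12.9 21.8 0.0
      vertex 5.5 20.5 13.0
      vertex 12.9 21.8 13.0
    endloop
  endfacet
  facet normal -0.7649 0.6441 0.0000
    outer loop
      vertex 5.5 20.5 0.0
      vertex 0.7 14.8 0.0
      vertex 0.7 14.8 13.0
    endloop
  endfacet
  facet normal -0.7649 0.6441 0.0000
    outer loop
      vertex 5.5 20.5 0.0
      vertex 0.7 14.8 13.0
      vertex 5.5 20.5 13.0
    endloop
  endfacet
  facet normal -1.0000 0.0000 0.0000
    outer loop
      vertex 0.7 14.8 0.0
      vertex 0.7 7.2 0.0
      vertex 0.7 7.2 13.0
    endloop
  endfacet
  facet normal -1.0000 0.0000 0.0000
    outer loop
      vertex 0.7 14.8 0.0
      vertex 0.7 7.2 13.0
      vertex 0.7 14.8 13.0
    endloop
  endfacet
  facet normal -0.7649 -0.6441 0.0000
    outer loop
      vertex 0.7 7.2 0.0
      vertex 5.5 1.5 0.0
      vertex 5.5 1.5 13.0
    endloop
  endfacet
  facet normal -0.7649 -0.6441 0.0000
    outer loop
      vertex 0.7 7.2 0.0
      vertex 5.5 1.5 13.0
      vertex 0.7 7.2 13.0
    endloop
  endfacet
  facet normal -0.1730 -0.9849 0.0000
    outer loop
      vertex 5.5 1.5 0.0
      vertex 12.9 0.2 0.0
      vertex 12.9 0.2 13.0
    endloop
  endfacet
  facet normal -0.1730 -0.9849 0.0000
    outer loop
      vertex 5.5 1.5 0.0
      vertex 12.9 0.2 13.0
      vertex 5.5 1.5 13.0
    endloop
  endfacet
  facet normal 0.4947 -0.8691 0.0000
    outer loop
      vertex 12.9 0.2 0.0
      vertex 19.4 3.9 0.0
      vertex 19.4 3.9 13.0
    endloop
  endfacet
  facet normal 0.4947 -0.8691 0.0000
    outer loop
      vertex 12.9 0.2 0.0
      vertex 19.4 3.9 13.0
      vertex 12.9 0.2 13.0
    endloop
  endfacet
  facet normal 0.9390 -0.3439 0.0000
    outer loop
      vertex 19.4 3.9 0.0
      vertex 22.0 11.0 0.0
      vertex 22.0 11.0 13.0
    endloop
  endfacet
  facet normal 0.9390 -0.3439 0.0000
    outer loop
      vertex 19.4 3.9 0.0
      vertex 22.0 11.0 13.0
      vertex 19.4 3.9 13.0
    endloop
  endfacet
endsolid part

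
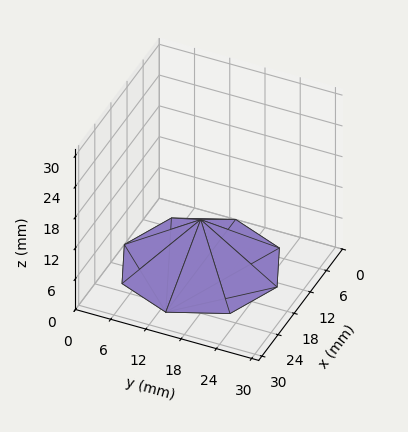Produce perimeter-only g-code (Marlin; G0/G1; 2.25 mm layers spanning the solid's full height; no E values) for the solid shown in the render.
Reading the render: the shape is a regular 8-sided pyramid, base circumscribed radius ≈ 13 mm, apex at z ≈ 9 mm (dimensions read to the nearest mm from the axis ticks). For the g-code, the solid's height is divided into equal slices at the stated Δz and each level perimeter traced with G1 moves after a G0 lift.

; perimeter-only toolpath
G21 ; units = mm
G90 ; absolute positioning
G28 ; home
; layer 1
G0 Z2.25
G0 X22.75 Y13.00
G1 X19.89 Y19.89
G1 X13.00 Y22.75
G1 X6.11 Y19.89
G1 X3.25 Y13.00
G1 X6.11 Y6.11
G1 X13.00 Y3.25
G1 X19.89 Y6.11
G1 X22.75 Y13.00
; layer 2
G0 Z4.50
G0 X19.50 Y13.00
G1 X17.59 Y17.59
G1 X13.00 Y19.50
G1 X8.40 Y17.59
G1 X6.50 Y13.00
G1 X8.40 Y8.40
G1 X13.00 Y6.50
G1 X17.59 Y8.40
G1 X19.50 Y13.00
; layer 3
G0 Z6.75
G0 X16.25 Y13.00
G1 X15.30 Y15.30
G1 X13.00 Y16.25
G1 X10.70 Y15.30
G1 X9.75 Y13.00
G1 X10.70 Y10.70
G1 X13.00 Y9.75
G1 X15.30 Y10.70
G1 X16.25 Y13.00
M2 ; end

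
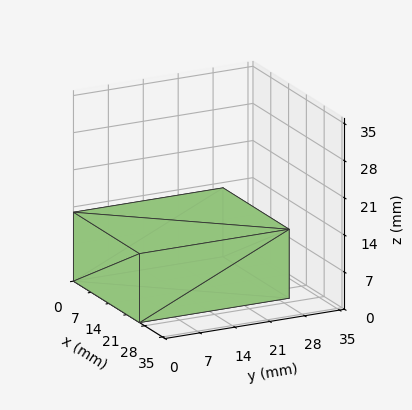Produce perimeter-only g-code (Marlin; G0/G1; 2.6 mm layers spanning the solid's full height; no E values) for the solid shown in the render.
Reading the render: the shape is a rectangular box, roughly 26 × 30 mm footprint and 13 mm tall (dimensions read to the nearest mm from the axis ticks). For the g-code, the solid's height is divided into equal slices at the stated Δz and each level perimeter traced with G1 moves after a G0 lift.

; perimeter-only toolpath
G21 ; units = mm
G90 ; absolute positioning
G28 ; home
; layer 1
G0 Z2.6
G0 X0.0 Y0.0
G1 X26.0 Y0.0
G1 X26.0 Y30.0
G1 X0.0 Y30.0
G1 X0.0 Y0.0
; layer 2
G0 Z5.2
G0 X0.0 Y0.0
G1 X26.0 Y0.0
G1 X26.0 Y30.0
G1 X0.0 Y30.0
G1 X0.0 Y0.0
; layer 3
G0 Z7.8
G0 X0.0 Y0.0
G1 X26.0 Y0.0
G1 X26.0 Y30.0
G1 X0.0 Y30.0
G1 X0.0 Y0.0
; layer 4
G0 Z10.4
G0 X0.0 Y0.0
G1 X26.0 Y0.0
G1 X26.0 Y30.0
G1 X0.0 Y30.0
G1 X0.0 Y0.0
; layer 5
G0 Z13.0
G0 X0.0 Y0.0
G1 X26.0 Y0.0
G1 X26.0 Y30.0
G1 X0.0 Y30.0
G1 X0.0 Y0.0
M2 ; end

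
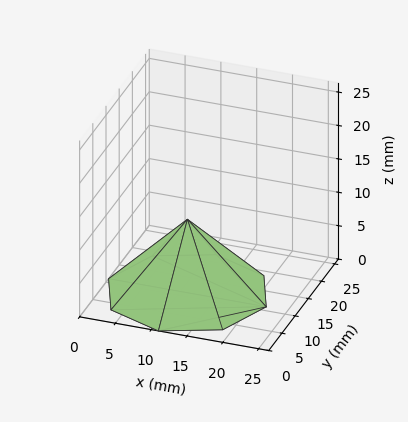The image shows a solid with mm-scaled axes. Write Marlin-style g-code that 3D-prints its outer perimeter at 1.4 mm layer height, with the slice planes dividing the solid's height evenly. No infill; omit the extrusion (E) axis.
Reading the render: the shape is a regular 8-sided pyramid, base circumscribed radius ≈ 11 mm, apex at z ≈ 11 mm (dimensions read to the nearest mm from the axis ticks). For the g-code, the solid's height is divided into equal slices at the stated Δz and each level perimeter traced with G1 moves after a G0 lift.

; perimeter-only toolpath
G21 ; units = mm
G90 ; absolute positioning
G28 ; home
; layer 1
G0 Z1.4
G0 X20.6 Y11.0
G1 X17.8 Y17.8
G1 X11.0 Y20.6
G1 X4.2 Y17.8
G1 X1.4 Y11.0
G1 X4.2 Y4.2
G1 X11.0 Y1.4
G1 X17.8 Y4.2
G1 X20.6 Y11.0
; layer 2
G0 Z2.8
G0 X19.2 Y11.0
G1 X16.9 Y16.9
G1 X11.0 Y19.2
G1 X5.2 Y16.9
G1 X2.8 Y11.0
G1 X5.2 Y5.2
G1 X11.0 Y2.8
G1 X16.9 Y5.2
G1 X19.2 Y11.0
; layer 3
G0 Z4.1
G0 X17.9 Y11.0
G1 X15.9 Y15.9
G1 X11.0 Y17.9
G1 X6.1 Y15.9
G1 X4.1 Y11.0
G1 X6.1 Y6.1
G1 X11.0 Y4.1
G1 X15.9 Y6.1
G1 X17.9 Y11.0
; layer 4
G0 Z5.5
G0 X16.5 Y11.0
G1 X14.9 Y14.9
G1 X11.0 Y16.5
G1 X7.1 Y14.9
G1 X5.5 Y11.0
G1 X7.1 Y7.1
G1 X11.0 Y5.5
G1 X14.9 Y7.1
G1 X16.5 Y11.0
; layer 5
G0 Z6.9
G0 X15.1 Y11.0
G1 X13.9 Y13.9
G1 X11.0 Y15.1
G1 X8.1 Y13.9
G1 X6.9 Y11.0
G1 X8.1 Y8.1
G1 X11.0 Y6.9
G1 X13.9 Y8.1
G1 X15.1 Y11.0
; layer 6
G0 Z8.2
G0 X13.8 Y11.0
G1 X12.9 Y12.9
G1 X11.0 Y13.8
G1 X9.1 Y12.9
G1 X8.2 Y11.0
G1 X9.1 Y9.1
G1 X11.0 Y8.2
G1 X12.9 Y9.1
G1 X13.8 Y11.0
; layer 7
G0 Z9.6
G0 X12.4 Y11.0
G1 X12.0 Y12.0
G1 X11.0 Y12.4
G1 X10.0 Y12.0
G1 X9.6 Y11.0
G1 X10.0 Y10.0
G1 X11.0 Y9.6
G1 X12.0 Y10.0
G1 X12.4 Y11.0
M2 ; end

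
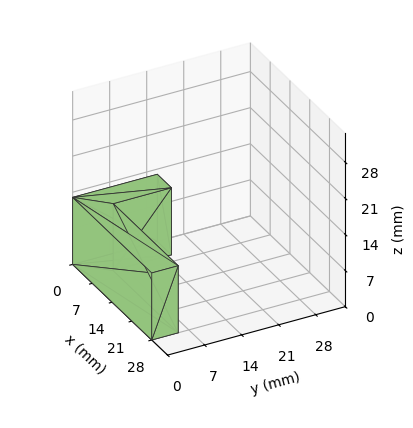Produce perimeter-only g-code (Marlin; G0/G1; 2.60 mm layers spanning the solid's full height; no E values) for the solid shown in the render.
Reading the render: the shape is an L-shaped prism: outer 28 × 16 mm, arm thicknesses ≈ 5 mm (horizontal) and 5 mm (vertical), extruded 13 mm in z (dimensions read to the nearest mm from the axis ticks). For the g-code, the solid's height is divided into equal slices at the stated Δz and each level perimeter traced with G1 moves after a G0 lift.

; perimeter-only toolpath
G21 ; units = mm
G90 ; absolute positioning
G28 ; home
; layer 1
G0 Z2.60
G0 X0.00 Y0.00
G1 X28.00 Y0.00
G1 X28.00 Y5.00
G1 X5.00 Y5.00
G1 X5.00 Y16.00
G1 X0.00 Y16.00
G1 X0.00 Y0.00
; layer 2
G0 Z5.20
G0 X0.00 Y0.00
G1 X28.00 Y0.00
G1 X28.00 Y5.00
G1 X5.00 Y5.00
G1 X5.00 Y16.00
G1 X0.00 Y16.00
G1 X0.00 Y0.00
; layer 3
G0 Z7.80
G0 X0.00 Y0.00
G1 X28.00 Y0.00
G1 X28.00 Y5.00
G1 X5.00 Y5.00
G1 X5.00 Y16.00
G1 X0.00 Y16.00
G1 X0.00 Y0.00
; layer 4
G0 Z10.40
G0 X0.00 Y0.00
G1 X28.00 Y0.00
G1 X28.00 Y5.00
G1 X5.00 Y5.00
G1 X5.00 Y16.00
G1 X0.00 Y16.00
G1 X0.00 Y0.00
; layer 5
G0 Z13.00
G0 X0.00 Y0.00
G1 X28.00 Y0.00
G1 X28.00 Y5.00
G1 X5.00 Y5.00
G1 X5.00 Y16.00
G1 X0.00 Y16.00
G1 X0.00 Y0.00
M2 ; end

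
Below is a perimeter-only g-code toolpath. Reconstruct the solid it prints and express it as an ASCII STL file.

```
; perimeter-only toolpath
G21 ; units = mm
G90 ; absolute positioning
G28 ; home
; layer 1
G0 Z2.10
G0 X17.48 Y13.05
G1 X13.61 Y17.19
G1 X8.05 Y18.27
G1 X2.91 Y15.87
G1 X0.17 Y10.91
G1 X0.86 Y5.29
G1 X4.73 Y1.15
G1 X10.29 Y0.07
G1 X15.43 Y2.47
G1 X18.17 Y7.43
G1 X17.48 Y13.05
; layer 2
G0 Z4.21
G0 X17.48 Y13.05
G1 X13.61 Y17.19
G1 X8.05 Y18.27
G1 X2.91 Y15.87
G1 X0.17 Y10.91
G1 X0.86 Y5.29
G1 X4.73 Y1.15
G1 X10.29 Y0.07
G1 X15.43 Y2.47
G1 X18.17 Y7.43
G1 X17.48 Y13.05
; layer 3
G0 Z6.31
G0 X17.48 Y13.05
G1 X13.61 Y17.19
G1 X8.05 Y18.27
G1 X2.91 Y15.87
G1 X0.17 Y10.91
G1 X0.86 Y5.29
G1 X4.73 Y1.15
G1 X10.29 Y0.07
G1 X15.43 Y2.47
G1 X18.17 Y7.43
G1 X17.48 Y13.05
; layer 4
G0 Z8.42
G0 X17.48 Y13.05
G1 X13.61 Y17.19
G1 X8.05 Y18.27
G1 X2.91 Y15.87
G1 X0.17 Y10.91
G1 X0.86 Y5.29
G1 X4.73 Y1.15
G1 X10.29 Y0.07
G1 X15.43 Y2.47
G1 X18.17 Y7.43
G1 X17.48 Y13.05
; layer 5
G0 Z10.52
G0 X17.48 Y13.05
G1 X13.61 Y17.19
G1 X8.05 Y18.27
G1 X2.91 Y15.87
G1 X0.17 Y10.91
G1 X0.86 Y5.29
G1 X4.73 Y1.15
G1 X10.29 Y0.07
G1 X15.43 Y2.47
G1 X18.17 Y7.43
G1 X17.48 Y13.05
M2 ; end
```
solid part
  facet normal 0.0000 0.0000 -1.0000
    outer loop
      vertex 8.05 18.27 0.00
      vertex 13.61 17.19 0.00
      vertex 17.48 13.05 0.00
    endloop
  endfacet
  facet normal 0.0000 0.0000 -1.0000
    outer loop
      vertex 2.91 15.87 0.00
      vertex 8.05 18.27 0.00
      vertex 17.48 13.05 0.00
    endloop
  endfacet
  facet normal 0.0000 0.0000 -1.0000
    outer loop
      vertex 0.17 10.91 0.00
      vertex 2.91 15.87 0.00
      vertex 17.48 13.05 0.00
    endloop
  endfacet
  facet normal 0.0000 0.0000 -1.0000
    outer loop
      vertex 0.86 5.29 0.00
      vertex 0.17 10.91 0.00
      vertex 17.48 13.05 0.00
    endloop
  endfacet
  facet normal 0.0000 0.0000 -1.0000
    outer loop
      vertex 4.73 1.15 0.00
      vertex 0.86 5.29 0.00
      vertex 17.48 13.05 0.00
    endloop
  endfacet
  facet normal 0.0000 0.0000 -1.0000
    outer loop
      vertex 10.29 0.07 0.00
      vertex 4.73 1.15 0.00
      vertex 17.48 13.05 0.00
    endloop
  endfacet
  facet normal 0.0000 0.0000 -1.0000
    outer loop
      vertex 15.43 2.47 0.00
      vertex 10.29 0.07 0.00
      vertex 17.48 13.05 0.00
    endloop
  endfacet
  facet normal 0.0000 0.0000 -1.0000
    outer loop
      vertex 18.17 7.43 0.00
      vertex 15.43 2.47 0.00
      vertex 17.48 13.05 0.00
    endloop
  endfacet
  facet normal 0.0000 0.0000 1.0000
    outer loop
      vertex 17.48 13.05 10.52
      vertex 13.61 17.19 10.52
      vertex 8.05 18.27 10.52
    endloop
  endfacet
  facet normal 0.0000 0.0000 1.0000
    outer loop
      vertex 17.48 13.05 10.52
      vertex 8.05 18.27 10.52
      vertex 2.91 15.87 10.52
    endloop
  endfacet
  facet normal 0.0000 0.0000 1.0000
    outer loop
      vertex 17.48 13.05 10.52
      vertex 2.91 15.87 10.52
      vertex 0.17 10.91 10.52
    endloop
  endfacet
  facet normal 0.0000 0.0000 1.0000
    outer loop
      vertex 17.48 13.05 10.52
      vertex 0.17 10.91 10.52
      vertex 0.86 5.29 10.52
    endloop
  endfacet
  facet normal 0.0000 0.0000 1.0000
    outer loop
      vertex 17.48 13.05 10.52
      vertex 0.86 5.29 10.52
      vertex 4.73 1.15 10.52
    endloop
  endfacet
  facet normal 0.0000 0.0000 1.0000
    outer loop
      vertex 17.48 13.05 10.52
      vertex 4.73 1.15 10.52
      vertex 10.29 0.07 10.52
    endloop
  endfacet
  facet normal 0.0000 0.0000 1.0000
    outer loop
      vertex 17.48 13.05 10.52
      vertex 10.29 0.07 10.52
      vertex 15.43 2.47 10.52
    endloop
  endfacet
  facet normal 0.0000 0.0000 1.0000
    outer loop
      vertex 17.48 13.05 10.52
      vertex 15.43 2.47 10.52
      vertex 18.17 7.43 10.52
    endloop
  endfacet
  facet normal 0.7305 0.6829 0.0000
    outer loop
      vertex 17.48 13.05 0.00
      vertex 13.61 17.19 0.00
      vertex 13.61 17.19 10.52
    endloop
  endfacet
  facet normal 0.7305 0.6829 0.0000
    outer loop
      vertex 17.48 13.05 0.00
      vertex 13.61 17.19 10.52
      vertex 17.48 13.05 10.52
    endloop
  endfacet
  facet normal 0.1907 0.9817 0.0000
    outer loop
      vertex 13.61 17.19 0.00
      vertex 8.05 18.27 0.00
      vertex 8.05 18.27 10.52
    endloop
  endfacet
  facet normal 0.1907 0.9817 0.0000
    outer loop
      vertex 13.61 17.19 0.00
      vertex 8.05 18.27 10.52
      vertex 13.61 17.19 10.52
    endloop
  endfacet
  facet normal -0.4231 0.9061 0.0000
    outer loop
      vertex 8.05 18.27 0.00
      vertex 2.91 15.87 0.00
      vertex 2.91 15.87 10.52
    endloop
  endfacet
  facet normal -0.4231 0.9061 0.0000
    outer loop
      vertex 8.05 18.27 0.00
      vertex 2.91 15.87 10.52
      vertex 8.05 18.27 10.52
    endloop
  endfacet
  facet normal -0.8753 0.4835 0.0000
    outer loop
      vertex 2.91 15.87 0.00
      vertex 0.17 10.91 0.00
      vertex 0.17 10.91 10.52
    endloop
  endfacet
  facet normal -0.8753 0.4835 0.0000
    outer loop
      vertex 2.91 15.87 0.00
      vertex 0.17 10.91 10.52
      vertex 2.91 15.87 10.52
    endloop
  endfacet
  facet normal -0.9925 -0.1219 0.0000
    outer loop
      vertex 0.17 10.91 0.00
      vertex 0.86 5.29 0.00
      vertex 0.86 5.29 10.52
    endloop
  endfacet
  facet normal -0.9925 -0.1219 0.0000
    outer loop
      vertex 0.17 10.91 0.00
      vertex 0.86 5.29 10.52
      vertex 0.17 10.91 10.52
    endloop
  endfacet
  facet normal -0.7305 -0.6829 0.0000
    outer loop
      vertex 0.86 5.29 0.00
      vertex 4.73 1.15 0.00
      vertex 4.73 1.15 10.52
    endloop
  endfacet
  facet normal -0.7305 -0.6829 0.0000
    outer loop
      vertex 0.86 5.29 0.00
      vertex 4.73 1.15 10.52
      vertex 0.86 5.29 10.52
    endloop
  endfacet
  facet normal -0.1907 -0.9817 0.0000
    outer loop
      vertex 4.73 1.15 0.00
      vertex 10.29 0.07 0.00
      vertex 10.29 0.07 10.52
    endloop
  endfacet
  facet normal -0.1907 -0.9817 0.0000
    outer loop
      vertex 4.73 1.15 0.00
      vertex 10.29 0.07 10.52
      vertex 4.73 1.15 10.52
    endloop
  endfacet
  facet normal 0.4231 -0.9061 0.0000
    outer loop
      vertex 10.29 0.07 0.00
      vertex 15.43 2.47 0.00
      vertex 15.43 2.47 10.52
    endloop
  endfacet
  facet normal 0.4231 -0.9061 0.0000
    outer loop
      vertex 10.29 0.07 0.00
      vertex 15.43 2.47 10.52
      vertex 10.29 0.07 10.52
    endloop
  endfacet
  facet normal 0.8753 -0.4835 0.0000
    outer loop
      vertex 15.43 2.47 0.00
      vertex 18.17 7.43 0.00
      vertex 18.17 7.43 10.52
    endloop
  endfacet
  facet normal 0.8753 -0.4835 0.0000
    outer loop
      vertex 15.43 2.47 0.00
      vertex 18.17 7.43 10.52
      vertex 15.43 2.47 10.52
    endloop
  endfacet
  facet normal 0.9925 0.1219 0.0000
    outer loop
      vertex 18.17 7.43 0.00
      vertex 17.48 13.05 0.00
      vertex 17.48 13.05 10.52
    endloop
  endfacet
  facet normal 0.9925 0.1219 0.0000
    outer loop
      vertex 18.17 7.43 0.00
      vertex 17.48 13.05 10.52
      vertex 18.17 7.43 10.52
    endloop
  endfacet
endsolid part

The G0 Z moves step by Δz≈2.10 mm. Every layer's G1 loop is the same polygon, so the solid is a straight extrusion of it from z=0 to z≈10.5. Closing with flat bottom and top caps and triangulating gives 36 facets — a regular 10-sided prism (a cylinder approximated with 10 flat sides), circumscribed radius ≈ 9.17 mm, height ≈ 10.5 mm.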